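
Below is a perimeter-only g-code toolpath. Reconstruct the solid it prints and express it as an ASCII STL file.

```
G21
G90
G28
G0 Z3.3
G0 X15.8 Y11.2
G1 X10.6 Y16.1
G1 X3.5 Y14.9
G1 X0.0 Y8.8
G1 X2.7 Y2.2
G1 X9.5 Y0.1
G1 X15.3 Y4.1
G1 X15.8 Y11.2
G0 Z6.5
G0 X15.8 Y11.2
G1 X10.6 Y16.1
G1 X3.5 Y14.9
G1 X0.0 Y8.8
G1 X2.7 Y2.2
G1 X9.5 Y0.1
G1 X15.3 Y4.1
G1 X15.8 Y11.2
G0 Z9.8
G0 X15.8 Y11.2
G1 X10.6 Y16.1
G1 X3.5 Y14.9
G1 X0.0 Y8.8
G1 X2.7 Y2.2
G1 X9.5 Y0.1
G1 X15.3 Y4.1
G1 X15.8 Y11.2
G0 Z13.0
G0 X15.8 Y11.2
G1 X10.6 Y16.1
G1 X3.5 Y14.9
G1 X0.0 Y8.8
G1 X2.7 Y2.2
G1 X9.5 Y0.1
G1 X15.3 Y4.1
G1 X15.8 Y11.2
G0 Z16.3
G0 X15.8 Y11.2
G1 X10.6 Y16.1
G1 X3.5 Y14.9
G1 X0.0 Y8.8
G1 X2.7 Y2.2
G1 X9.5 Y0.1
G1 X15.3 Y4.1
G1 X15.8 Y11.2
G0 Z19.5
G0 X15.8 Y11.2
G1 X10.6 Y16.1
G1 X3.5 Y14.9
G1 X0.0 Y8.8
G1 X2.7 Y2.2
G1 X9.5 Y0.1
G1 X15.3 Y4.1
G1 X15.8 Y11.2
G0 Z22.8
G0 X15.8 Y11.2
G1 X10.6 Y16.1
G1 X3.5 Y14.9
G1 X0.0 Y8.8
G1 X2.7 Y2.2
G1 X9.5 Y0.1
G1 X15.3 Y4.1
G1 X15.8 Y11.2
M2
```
solid part
  facet normal 0.0000 0.0000 -1.0000
    outer loop
      vertex 3.5 14.9 0.0
      vertex 10.6 16.1 0.0
      vertex 15.8 11.2 0.0
    endloop
  endfacet
  facet normal 0.0000 0.0000 -1.0000
    outer loop
      vertex 0.0 8.8 0.0
      vertex 3.5 14.9 0.0
      vertex 15.8 11.2 0.0
    endloop
  endfacet
  facet normal 0.0000 0.0000 -1.0000
    outer loop
      vertex 2.7 2.2 0.0
      vertex 0.0 8.8 0.0
      vertex 15.8 11.2 0.0
    endloop
  endfacet
  facet normal 0.0000 0.0000 -1.0000
    outer loop
      vertex 9.5 0.1 0.0
      vertex 2.7 2.2 0.0
      vertex 15.8 11.2 0.0
    endloop
  endfacet
  facet normal 0.0000 0.0000 -1.0000
    outer loop
      vertex 15.3 4.1 0.0
      vertex 9.5 0.1 0.0
      vertex 15.8 11.2 0.0
    endloop
  endfacet
  facet normal 0.0000 0.0000 1.0000
    outer loop
      vertex 15.8 11.2 22.8
      vertex 10.6 16.1 22.8
      vertex 3.5 14.9 22.8
    endloop
  endfacet
  facet normal 0.0000 0.0000 1.0000
    outer loop
      vertex 15.8 11.2 22.8
      vertex 3.5 14.9 22.8
      vertex 0.0 8.8 22.8
    endloop
  endfacet
  facet normal 0.0000 0.0000 1.0000
    outer loop
      vertex 15.8 11.2 22.8
      vertex 0.0 8.8 22.8
      vertex 2.7 2.2 22.8
    endloop
  endfacet
  facet normal 0.0000 0.0000 1.0000
    outer loop
      vertex 15.8 11.2 22.8
      vertex 2.7 2.2 22.8
      vertex 9.5 0.1 22.8
    endloop
  endfacet
  facet normal 0.0000 0.0000 1.0000
    outer loop
      vertex 15.8 11.2 22.8
      vertex 9.5 0.1 22.8
      vertex 15.3 4.1 22.8
    endloop
  endfacet
  facet normal 0.6858 0.7278 0.0000
    outer loop
      vertex 15.8 11.2 0.0
      vertex 10.6 16.1 0.0
      vertex 10.6 16.1 22.8
    endloop
  endfacet
  facet normal 0.6858 0.7278 0.0000
    outer loop
      vertex 15.8 11.2 0.0
      vertex 10.6 16.1 22.8
      vertex 15.8 11.2 22.8
    endloop
  endfacet
  facet normal -0.1667 0.9860 0.0000
    outer loop
      vertex 10.6 16.1 0.0
      vertex 3.5 14.9 0.0
      vertex 3.5 14.9 22.8
    endloop
  endfacet
  facet normal -0.1667 0.9860 0.0000
    outer loop
      vertex 10.6 16.1 0.0
      vertex 3.5 14.9 22.8
      vertex 10.6 16.1 22.8
    endloop
  endfacet
  facet normal -0.8674 0.4977 0.0000
    outer loop
      vertex 3.5 14.9 0.0
      vertex 0.0 8.8 0.0
      vertex 0.0 8.8 22.8
    endloop
  endfacet
  facet normal -0.8674 0.4977 0.0000
    outer loop
      vertex 3.5 14.9 0.0
      vertex 0.0 8.8 22.8
      vertex 3.5 14.9 22.8
    endloop
  endfacet
  facet normal -0.9255 -0.3786 0.0000
    outer loop
      vertex 0.0 8.8 0.0
      vertex 2.7 2.2 0.0
      vertex 2.7 2.2 22.8
    endloop
  endfacet
  facet normal -0.9255 -0.3786 0.0000
    outer loop
      vertex 0.0 8.8 0.0
      vertex 2.7 2.2 22.8
      vertex 0.0 8.8 22.8
    endloop
  endfacet
  facet normal -0.2951 -0.9555 0.0000
    outer loop
      vertex 2.7 2.2 0.0
      vertex 9.5 0.1 0.0
      vertex 9.5 0.1 22.8
    endloop
  endfacet
  facet normal -0.2951 -0.9555 0.0000
    outer loop
      vertex 2.7 2.2 0.0
      vertex 9.5 0.1 22.8
      vertex 2.7 2.2 22.8
    endloop
  endfacet
  facet normal 0.5677 -0.8232 0.0000
    outer loop
      vertex 9.5 0.1 0.0
      vertex 15.3 4.1 0.0
      vertex 15.3 4.1 22.8
    endloop
  endfacet
  facet normal 0.5677 -0.8232 0.0000
    outer loop
      vertex 9.5 0.1 0.0
      vertex 15.3 4.1 22.8
      vertex 9.5 0.1 22.8
    endloop
  endfacet
  facet normal 0.9975 -0.0702 0.0000
    outer loop
      vertex 15.3 4.1 0.0
      vertex 15.8 11.2 0.0
      vertex 15.8 11.2 22.8
    endloop
  endfacet
  facet normal 0.9975 -0.0702 0.0000
    outer loop
      vertex 15.3 4.1 0.0
      vertex 15.8 11.2 22.8
      vertex 15.3 4.1 22.8
    endloop
  endfacet
endsolid part

The G0 Z moves step by Δz≈3.3 mm. Every layer's G1 loop is the same polygon, so the solid is a straight extrusion of it from z=0 to z≈22.8. Closing with flat bottom and top caps and triangulating gives 24 facets — a regular 7-sided prism (a cylinder approximated with 7 flat sides), circumscribed radius ≈ 8.2 mm, height ≈ 22.8 mm.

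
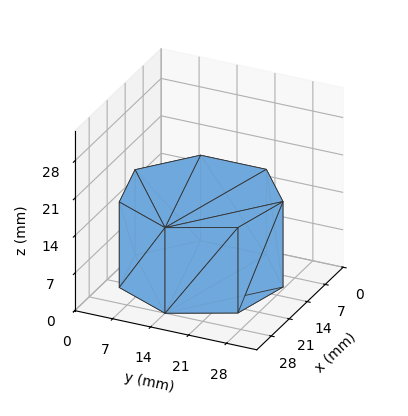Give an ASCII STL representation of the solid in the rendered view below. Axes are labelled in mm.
Reading the render: the shape is a regular 7-sided prism (a cylinder approximated with 7 flat sides), circumscribed radius ≈ 14 mm, height ≈ 16 mm (dimensions read to the nearest mm from the axis ticks). For the STL, each face is triangulated and given an outward normal.

solid part
  facet normal 0.0000 0.0000 -1.0000
    outer loop
      vertex 10.885 27.649 0.000
      vertex 22.729 24.946 0.000
      vertex 28.000 14.000 0.000
    endloop
  endfacet
  facet normal 0.0000 0.0000 -1.0000
    outer loop
      vertex 1.386 20.074 0.000
      vertex 10.885 27.649 0.000
      vertex 28.000 14.000 0.000
    endloop
  endfacet
  facet normal 0.0000 0.0000 -1.0000
    outer loop
      vertex 1.386 7.926 0.000
      vertex 1.386 20.074 0.000
      vertex 28.000 14.000 0.000
    endloop
  endfacet
  facet normal 0.0000 0.0000 -1.0000
    outer loop
      vertex 10.885 0.351 0.000
      vertex 1.386 7.926 0.000
      vertex 28.000 14.000 0.000
    endloop
  endfacet
  facet normal 0.0000 0.0000 -1.0000
    outer loop
      vertex 22.729 3.054 0.000
      vertex 10.885 0.351 0.000
      vertex 28.000 14.000 0.000
    endloop
  endfacet
  facet normal 0.0000 0.0000 1.0000
    outer loop
      vertex 28.000 14.000 16.000
      vertex 22.729 24.946 16.000
      vertex 10.885 27.649 16.000
    endloop
  endfacet
  facet normal 0.0000 0.0000 1.0000
    outer loop
      vertex 28.000 14.000 16.000
      vertex 10.885 27.649 16.000
      vertex 1.386 20.074 16.000
    endloop
  endfacet
  facet normal 0.0000 0.0000 1.0000
    outer loop
      vertex 28.000 14.000 16.000
      vertex 1.386 20.074 16.000
      vertex 1.386 7.926 16.000
    endloop
  endfacet
  facet normal 0.0000 0.0000 1.0000
    outer loop
      vertex 28.000 14.000 16.000
      vertex 1.386 7.926 16.000
      vertex 10.885 0.351 16.000
    endloop
  endfacet
  facet normal 0.0000 0.0000 1.0000
    outer loop
      vertex 28.000 14.000 16.000
      vertex 10.885 0.351 16.000
      vertex 22.729 3.054 16.000
    endloop
  endfacet
  facet normal 0.9010 0.4339 0.0000
    outer loop
      vertex 28.000 14.000 0.000
      vertex 22.729 24.946 0.000
      vertex 22.729 24.946 16.000
    endloop
  endfacet
  facet normal 0.9010 0.4339 0.0000
    outer loop
      vertex 28.000 14.000 0.000
      vertex 22.729 24.946 16.000
      vertex 28.000 14.000 16.000
    endloop
  endfacet
  facet normal 0.2225 0.9749 0.0000
    outer loop
      vertex 22.729 24.946 0.000
      vertex 10.885 27.649 0.000
      vertex 10.885 27.649 16.000
    endloop
  endfacet
  facet normal 0.2225 0.9749 0.0000
    outer loop
      vertex 22.729 24.946 0.000
      vertex 10.885 27.649 16.000
      vertex 22.729 24.946 16.000
    endloop
  endfacet
  facet normal -0.6235 0.7818 0.0000
    outer loop
      vertex 10.885 27.649 0.000
      vertex 1.386 20.074 0.000
      vertex 1.386 20.074 16.000
    endloop
  endfacet
  facet normal -0.6235 0.7818 0.0000
    outer loop
      vertex 10.885 27.649 0.000
      vertex 1.386 20.074 16.000
      vertex 10.885 27.649 16.000
    endloop
  endfacet
  facet normal -1.0000 0.0000 0.0000
    outer loop
      vertex 1.386 20.074 0.000
      vertex 1.386 7.926 0.000
      vertex 1.386 7.926 16.000
    endloop
  endfacet
  facet normal -1.0000 0.0000 0.0000
    outer loop
      vertex 1.386 20.074 0.000
      vertex 1.386 7.926 16.000
      vertex 1.386 20.074 16.000
    endloop
  endfacet
  facet normal -0.6235 -0.7818 0.0000
    outer loop
      vertex 1.386 7.926 0.000
      vertex 10.885 0.351 0.000
      vertex 10.885 0.351 16.000
    endloop
  endfacet
  facet normal -0.6235 -0.7818 0.0000
    outer loop
      vertex 1.386 7.926 0.000
      vertex 10.885 0.351 16.000
      vertex 1.386 7.926 16.000
    endloop
  endfacet
  facet normal 0.2225 -0.9749 0.0000
    outer loop
      vertex 10.885 0.351 0.000
      vertex 22.729 3.054 0.000
      vertex 22.729 3.054 16.000
    endloop
  endfacet
  facet normal 0.2225 -0.9749 0.0000
    outer loop
      vertex 10.885 0.351 0.000
      vertex 22.729 3.054 16.000
      vertex 10.885 0.351 16.000
    endloop
  endfacet
  facet normal 0.9010 -0.4339 0.0000
    outer loop
      vertex 22.729 3.054 0.000
      vertex 28.000 14.000 0.000
      vertex 28.000 14.000 16.000
    endloop
  endfacet
  facet normal 0.9010 -0.4339 0.0000
    outer loop
      vertex 22.729 3.054 0.000
      vertex 28.000 14.000 16.000
      vertex 22.729 3.054 16.000
    endloop
  endfacet
endsolid part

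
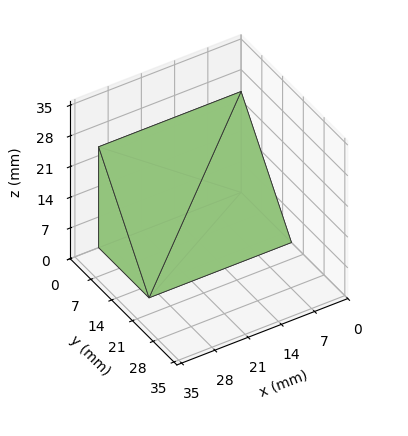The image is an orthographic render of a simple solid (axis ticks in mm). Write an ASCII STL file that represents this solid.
Reading the render: the shape is a wedge (ramp): 30 × 17 mm base, rising to 23 mm along the y=0 edge and sloping linearly to z=0 at y=17 (dimensions read to the nearest mm from the axis ticks). For the STL, each face is triangulated and given an outward normal.

solid part
  facet normal 0.0000 0.0000 -1.0000
    outer loop
      vertex 30.000 17.000 0.000
      vertex 30.000 0.000 0.000
      vertex 0.000 0.000 0.000
    endloop
  endfacet
  facet normal 0.0000 0.0000 -1.0000
    outer loop
      vertex 0.000 17.000 0.000
      vertex 30.000 17.000 0.000
      vertex 0.000 0.000 0.000
    endloop
  endfacet
  facet normal 0.0000 -1.0000 0.0000
    outer loop
      vertex 0.000 0.000 0.000
      vertex 30.000 0.000 0.000
      vertex 30.000 0.000 23.000
    endloop
  endfacet
  facet normal 0.0000 -1.0000 0.0000
    outer loop
      vertex 0.000 0.000 0.000
      vertex 30.000 0.000 23.000
      vertex 0.000 0.000 23.000
    endloop
  endfacet
  facet normal 0.0000 0.8042 0.5944
    outer loop
      vertex 0.000 0.000 23.000
      vertex 30.000 0.000 23.000
      vertex 30.000 17.000 0.000
    endloop
  endfacet
  facet normal 0.0000 0.8042 0.5944
    outer loop
      vertex 0.000 0.000 23.000
      vertex 30.000 17.000 0.000
      vertex 0.000 17.000 0.000
    endloop
  endfacet
  facet normal -1.0000 0.0000 0.0000
    outer loop
      vertex 0.000 0.000 23.000
      vertex 0.000 17.000 0.000
      vertex 0.000 0.000 0.000
    endloop
  endfacet
  facet normal 1.0000 0.0000 0.0000
    outer loop
      vertex 30.000 0.000 0.000
      vertex 30.000 17.000 0.000
      vertex 30.000 0.000 23.000
    endloop
  endfacet
endsolid part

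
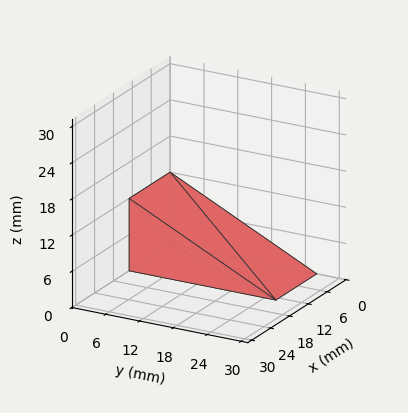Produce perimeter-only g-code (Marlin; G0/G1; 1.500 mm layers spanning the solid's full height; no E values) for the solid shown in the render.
Reading the render: the shape is a wedge (ramp): 13 × 26 mm base, rising to 12 mm along the y=0 edge and sloping linearly to z=0 at y=26 (dimensions read to the nearest mm from the axis ticks). For the g-code, the solid's height is divided into equal slices at the stated Δz and each level perimeter traced with G1 moves after a G0 lift.

; perimeter-only toolpath
G21 ; units = mm
G90 ; absolute positioning
G28 ; home
; layer 1
G0 Z1.500
G0 X0.000 Y0.000
G1 X13.000 Y0.000
G1 X13.000 Y22.750
G1 X0.000 Y22.750
G1 X0.000 Y0.000
; layer 2
G0 Z3.000
G0 X0.000 Y0.000
G1 X13.000 Y0.000
G1 X13.000 Y19.500
G1 X0.000 Y19.500
G1 X0.000 Y0.000
; layer 3
G0 Z4.500
G0 X0.000 Y0.000
G1 X13.000 Y0.000
G1 X13.000 Y16.250
G1 X0.000 Y16.250
G1 X0.000 Y0.000
; layer 4
G0 Z6.000
G0 X0.000 Y0.000
G1 X13.000 Y0.000
G1 X13.000 Y13.000
G1 X0.000 Y13.000
G1 X0.000 Y0.000
; layer 5
G0 Z7.500
G0 X0.000 Y0.000
G1 X13.000 Y0.000
G1 X13.000 Y9.750
G1 X0.000 Y9.750
G1 X0.000 Y0.000
; layer 6
G0 Z9.000
G0 X0.000 Y0.000
G1 X13.000 Y0.000
G1 X13.000 Y6.500
G1 X0.000 Y6.500
G1 X0.000 Y0.000
; layer 7
G0 Z10.500
G0 X0.000 Y0.000
G1 X13.000 Y0.000
G1 X13.000 Y3.250
G1 X0.000 Y3.250
G1 X0.000 Y0.000
M2 ; end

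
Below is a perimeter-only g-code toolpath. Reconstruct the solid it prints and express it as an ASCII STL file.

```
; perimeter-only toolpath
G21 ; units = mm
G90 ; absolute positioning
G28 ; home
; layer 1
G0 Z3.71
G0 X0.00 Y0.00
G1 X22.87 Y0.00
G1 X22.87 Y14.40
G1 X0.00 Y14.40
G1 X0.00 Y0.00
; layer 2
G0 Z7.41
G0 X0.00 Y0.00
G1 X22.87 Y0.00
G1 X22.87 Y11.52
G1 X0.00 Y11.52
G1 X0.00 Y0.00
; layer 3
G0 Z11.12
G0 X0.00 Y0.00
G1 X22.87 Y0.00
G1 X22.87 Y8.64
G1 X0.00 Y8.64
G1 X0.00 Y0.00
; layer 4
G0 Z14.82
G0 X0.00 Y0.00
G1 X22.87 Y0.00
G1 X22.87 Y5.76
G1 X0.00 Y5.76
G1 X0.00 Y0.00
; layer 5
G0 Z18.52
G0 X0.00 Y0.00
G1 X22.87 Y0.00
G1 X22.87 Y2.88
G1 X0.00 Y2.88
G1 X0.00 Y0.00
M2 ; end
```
solid part
  facet normal 0.0000 0.0000 -1.0000
    outer loop
      vertex 22.87 17.28 0.00
      vertex 22.87 0.00 0.00
      vertex 0.00 0.00 0.00
    endloop
  endfacet
  facet normal 0.0000 0.0000 -1.0000
    outer loop
      vertex 0.00 17.28 0.00
      vertex 22.87 17.28 0.00
      vertex 0.00 0.00 0.00
    endloop
  endfacet
  facet normal 0.0000 -1.0000 0.0000
    outer loop
      vertex 0.00 0.00 0.00
      vertex 22.87 0.00 0.00
      vertex 22.87 0.00 22.23
    endloop
  endfacet
  facet normal 0.0000 -1.0000 0.0000
    outer loop
      vertex 0.00 0.00 0.00
      vertex 22.87 0.00 22.23
      vertex 0.00 0.00 22.23
    endloop
  endfacet
  facet normal 0.0000 0.7895 0.6137
    outer loop
      vertex 0.00 0.00 22.23
      vertex 22.87 0.00 22.23
      vertex 22.87 17.28 0.00
    endloop
  endfacet
  facet normal 0.0000 0.7895 0.6137
    outer loop
      vertex 0.00 0.00 22.23
      vertex 22.87 17.28 0.00
      vertex 0.00 17.28 0.00
    endloop
  endfacet
  facet normal -1.0000 0.0000 0.0000
    outer loop
      vertex 0.00 0.00 22.23
      vertex 0.00 17.28 0.00
      vertex 0.00 0.00 0.00
    endloop
  endfacet
  facet normal 1.0000 0.0000 0.0000
    outer loop
      vertex 22.87 0.00 0.00
      vertex 22.87 17.28 0.00
      vertex 22.87 0.00 22.23
    endloop
  endfacet
endsolid part

The G0 Z moves step by Δz≈3.71 mm. The G1 loops shrink linearly with z, so the solid tapers from its base footprint up to z≈22.2. Closing with a flat bottom cap and the tapered top and triangulating gives 8 facets — a wedge (ramp): 22.9 × 17.3 mm base, rising to 22.2 mm along the y=0 edge and sloping linearly to z=0 at y=17.3.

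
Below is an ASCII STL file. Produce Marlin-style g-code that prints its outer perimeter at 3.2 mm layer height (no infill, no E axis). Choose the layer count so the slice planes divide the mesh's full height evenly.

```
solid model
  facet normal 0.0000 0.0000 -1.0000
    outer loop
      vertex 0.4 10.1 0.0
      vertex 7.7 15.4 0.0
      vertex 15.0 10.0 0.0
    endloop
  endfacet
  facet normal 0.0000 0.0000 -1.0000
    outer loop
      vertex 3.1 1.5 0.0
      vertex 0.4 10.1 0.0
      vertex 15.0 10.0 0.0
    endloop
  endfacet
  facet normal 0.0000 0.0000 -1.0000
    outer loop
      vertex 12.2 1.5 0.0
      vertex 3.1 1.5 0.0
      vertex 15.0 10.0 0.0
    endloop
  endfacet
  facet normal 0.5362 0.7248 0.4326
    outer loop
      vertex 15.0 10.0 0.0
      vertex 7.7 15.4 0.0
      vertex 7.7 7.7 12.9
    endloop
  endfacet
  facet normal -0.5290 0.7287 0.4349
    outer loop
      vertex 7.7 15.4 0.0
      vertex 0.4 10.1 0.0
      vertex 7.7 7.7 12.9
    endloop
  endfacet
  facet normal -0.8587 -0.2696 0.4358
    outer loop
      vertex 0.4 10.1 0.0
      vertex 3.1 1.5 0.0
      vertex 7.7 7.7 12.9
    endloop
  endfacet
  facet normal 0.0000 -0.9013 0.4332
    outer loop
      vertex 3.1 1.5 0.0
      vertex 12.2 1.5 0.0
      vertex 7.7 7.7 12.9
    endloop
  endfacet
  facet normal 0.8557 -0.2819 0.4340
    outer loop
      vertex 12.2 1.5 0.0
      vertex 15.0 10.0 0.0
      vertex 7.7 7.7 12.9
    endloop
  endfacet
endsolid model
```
; perimeter-only toolpath
G21 ; units = mm
G90 ; absolute positioning
G28 ; home
; layer 1
G0 Z3.2
G0 X13.2 Y9.4
G1 X7.7 Y13.5
G1 X2.2 Y9.5
G1 X4.2 Y3.0
G1 X11.1 Y3.0
G1 X13.2 Y9.4
; layer 2
G0 Z6.5
G0 X11.3 Y8.8
G1 X7.7 Y11.6
G1 X4.0 Y8.9
G1 X5.4 Y4.6
G1 X9.9 Y4.6
G1 X11.3 Y8.8
; layer 3
G0 Z9.7
G0 X9.5 Y8.3
G1 X7.7 Y9.6
G1 X5.9 Y8.3
G1 X6.6 Y6.2
G1 X8.8 Y6.2
G1 X9.5 Y8.3
M2 ; end

The solid is a regular 5-sided pyramid, base circumscribed radius ≈ 7.7 mm, apex at z ≈ 12.9 mm. Slicing at Δz = 3.2 mm — 4 equal slices spanning the solid's height, so layer i sits at z = i·h/4 — gives 3 non-empty perimeters. Each is a 5-segment closed polygon; G0 lifts to the layer z and rapids to the start vertex, then G1 traces the edges. The cross-section shrinks linearly with z (the slice at the apex is degenerate and omitted).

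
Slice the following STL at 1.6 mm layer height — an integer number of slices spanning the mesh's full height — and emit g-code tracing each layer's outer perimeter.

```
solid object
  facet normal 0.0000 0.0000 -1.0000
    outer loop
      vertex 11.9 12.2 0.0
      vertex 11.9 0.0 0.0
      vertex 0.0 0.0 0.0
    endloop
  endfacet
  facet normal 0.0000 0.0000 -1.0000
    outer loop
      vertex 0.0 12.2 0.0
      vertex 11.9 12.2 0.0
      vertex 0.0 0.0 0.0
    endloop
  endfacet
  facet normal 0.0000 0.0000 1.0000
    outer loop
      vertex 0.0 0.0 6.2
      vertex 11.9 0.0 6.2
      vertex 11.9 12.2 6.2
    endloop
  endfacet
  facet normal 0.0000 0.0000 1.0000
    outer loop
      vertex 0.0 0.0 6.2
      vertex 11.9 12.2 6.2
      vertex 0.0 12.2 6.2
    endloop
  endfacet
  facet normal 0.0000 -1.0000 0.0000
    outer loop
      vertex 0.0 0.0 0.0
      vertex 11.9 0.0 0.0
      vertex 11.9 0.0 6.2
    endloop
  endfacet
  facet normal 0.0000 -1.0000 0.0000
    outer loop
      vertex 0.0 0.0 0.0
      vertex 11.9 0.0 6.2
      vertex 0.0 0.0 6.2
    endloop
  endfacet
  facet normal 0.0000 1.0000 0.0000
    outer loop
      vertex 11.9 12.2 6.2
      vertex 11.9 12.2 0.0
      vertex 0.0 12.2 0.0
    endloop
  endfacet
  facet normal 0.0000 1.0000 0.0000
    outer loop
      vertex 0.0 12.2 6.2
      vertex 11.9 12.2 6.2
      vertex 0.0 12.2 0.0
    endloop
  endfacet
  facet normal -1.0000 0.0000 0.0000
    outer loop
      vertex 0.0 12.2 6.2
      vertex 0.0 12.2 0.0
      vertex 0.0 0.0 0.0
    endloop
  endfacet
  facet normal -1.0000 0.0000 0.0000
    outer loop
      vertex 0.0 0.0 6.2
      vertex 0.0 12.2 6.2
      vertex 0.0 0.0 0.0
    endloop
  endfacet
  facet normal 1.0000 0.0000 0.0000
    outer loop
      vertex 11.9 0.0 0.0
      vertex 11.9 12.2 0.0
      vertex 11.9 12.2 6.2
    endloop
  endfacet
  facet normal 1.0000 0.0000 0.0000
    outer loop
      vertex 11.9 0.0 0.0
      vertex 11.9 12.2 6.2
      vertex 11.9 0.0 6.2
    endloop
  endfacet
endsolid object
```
; perimeter-only toolpath
G21 ; units = mm
G90 ; absolute positioning
G28 ; home
; layer 1
G0 Z1.6
G0 X0.0 Y0.0
G1 X11.9 Y0.0
G1 X11.9 Y12.2
G1 X0.0 Y12.2
G1 X0.0 Y0.0
; layer 2
G0 Z3.1
G0 X0.0 Y0.0
G1 X11.9 Y0.0
G1 X11.9 Y12.2
G1 X0.0 Y12.2
G1 X0.0 Y0.0
; layer 3
G0 Z4.7
G0 X0.0 Y0.0
G1 X11.9 Y0.0
G1 X11.9 Y12.2
G1 X0.0 Y12.2
G1 X0.0 Y0.0
; layer 4
G0 Z6.2
G0 X0.0 Y0.0
G1 X11.9 Y0.0
G1 X11.9 Y12.2
G1 X0.0 Y12.2
G1 X0.0 Y0.0
M2 ; end

The solid is a rectangular box, roughly 11.9 × 12.2 mm footprint and 6.2 mm tall. Slicing at Δz = 1.6 mm — 4 equal slices spanning the solid's height, so layer i sits at z = i·h/4 — gives 4 non-empty perimeters. Each is a 4-segment closed polygon; G0 lifts to the layer z and rapids to the start vertex, then G1 traces the edges.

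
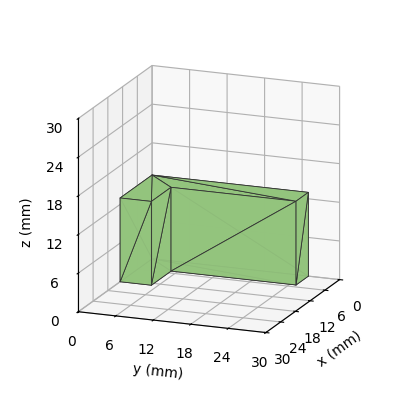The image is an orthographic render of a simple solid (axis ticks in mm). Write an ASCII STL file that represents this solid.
Reading the render: the shape is an L-shaped prism: outer 13 × 25 mm, arm thicknesses ≈ 5 mm (horizontal) and 5 mm (vertical), extruded 13 mm in z (dimensions read to the nearest mm from the axis ticks). For the STL, each face is triangulated and given an outward normal.

solid part
  facet normal 0.0000 0.0000 -1.0000
    outer loop
      vertex 13.00 5.00 0.00
      vertex 13.00 0.00 0.00
      vertex 0.00 0.00 0.00
    endloop
  endfacet
  facet normal 0.0000 0.0000 -1.0000
    outer loop
      vertex 5.00 5.00 0.00
      vertex 13.00 5.00 0.00
      vertex 0.00 0.00 0.00
    endloop
  endfacet
  facet normal 0.0000 0.0000 -1.0000
    outer loop
      vertex 5.00 25.00 0.00
      vertex 5.00 5.00 0.00
      vertex 0.00 0.00 0.00
    endloop
  endfacet
  facet normal 0.0000 0.0000 -1.0000
    outer loop
      vertex 0.00 25.00 0.00
      vertex 5.00 25.00 0.00
      vertex 0.00 0.00 0.00
    endloop
  endfacet
  facet normal 0.0000 0.0000 1.0000
    outer loop
      vertex 0.00 0.00 13.00
      vertex 13.00 0.00 13.00
      vertex 13.00 5.00 13.00
    endloop
  endfacet
  facet normal 0.0000 0.0000 1.0000
    outer loop
      vertex 0.00 0.00 13.00
      vertex 13.00 5.00 13.00
      vertex 5.00 5.00 13.00
    endloop
  endfacet
  facet normal 0.0000 0.0000 1.0000
    outer loop
      vertex 0.00 0.00 13.00
      vertex 5.00 5.00 13.00
      vertex 5.00 25.00 13.00
    endloop
  endfacet
  facet normal 0.0000 0.0000 1.0000
    outer loop
      vertex 0.00 0.00 13.00
      vertex 5.00 25.00 13.00
      vertex 0.00 25.00 13.00
    endloop
  endfacet
  facet normal 0.0000 -1.0000 0.0000
    outer loop
      vertex 0.00 0.00 0.00
      vertex 13.00 0.00 0.00
      vertex 13.00 0.00 13.00
    endloop
  endfacet
  facet normal 0.0000 -1.0000 0.0000
    outer loop
      vertex 0.00 0.00 0.00
      vertex 13.00 0.00 13.00
      vertex 0.00 0.00 13.00
    endloop
  endfacet
  facet normal 1.0000 0.0000 0.0000
    outer loop
      vertex 13.00 0.00 0.00
      vertex 13.00 5.00 0.00
      vertex 13.00 5.00 13.00
    endloop
  endfacet
  facet normal 1.0000 0.0000 0.0000
    outer loop
      vertex 13.00 0.00 0.00
      vertex 13.00 5.00 13.00
      vertex 13.00 0.00 13.00
    endloop
  endfacet
  facet normal 0.0000 1.0000 0.0000
    outer loop
      vertex 13.00 5.00 0.00
      vertex 5.00 5.00 0.00
      vertex 5.00 5.00 13.00
    endloop
  endfacet
  facet normal 0.0000 1.0000 0.0000
    outer loop
      vertex 13.00 5.00 0.00
      vertex 5.00 5.00 13.00
      vertex 13.00 5.00 13.00
    endloop
  endfacet
  facet normal 1.0000 0.0000 0.0000
    outer loop
      vertex 5.00 5.00 0.00
      vertex 5.00 25.00 0.00
      vertex 5.00 25.00 13.00
    endloop
  endfacet
  facet normal 1.0000 0.0000 0.0000
    outer loop
      vertex 5.00 5.00 0.00
      vertex 5.00 25.00 13.00
      vertex 5.00 5.00 13.00
    endloop
  endfacet
  facet normal 0.0000 1.0000 0.0000
    outer loop
      vertex 5.00 25.00 0.00
      vertex 0.00 25.00 0.00
      vertex 0.00 25.00 13.00
    endloop
  endfacet
  facet normal 0.0000 1.0000 0.0000
    outer loop
      vertex 5.00 25.00 0.00
      vertex 0.00 25.00 13.00
      vertex 5.00 25.00 13.00
    endloop
  endfacet
  facet normal -1.0000 0.0000 0.0000
    outer loop
      vertex 0.00 25.00 0.00
      vertex 0.00 0.00 0.00
      vertex 0.00 0.00 13.00
    endloop
  endfacet
  facet normal -1.0000 0.0000 0.0000
    outer loop
      vertex 0.00 25.00 0.00
      vertex 0.00 0.00 13.00
      vertex 0.00 25.00 13.00
    endloop
  endfacet
endsolid part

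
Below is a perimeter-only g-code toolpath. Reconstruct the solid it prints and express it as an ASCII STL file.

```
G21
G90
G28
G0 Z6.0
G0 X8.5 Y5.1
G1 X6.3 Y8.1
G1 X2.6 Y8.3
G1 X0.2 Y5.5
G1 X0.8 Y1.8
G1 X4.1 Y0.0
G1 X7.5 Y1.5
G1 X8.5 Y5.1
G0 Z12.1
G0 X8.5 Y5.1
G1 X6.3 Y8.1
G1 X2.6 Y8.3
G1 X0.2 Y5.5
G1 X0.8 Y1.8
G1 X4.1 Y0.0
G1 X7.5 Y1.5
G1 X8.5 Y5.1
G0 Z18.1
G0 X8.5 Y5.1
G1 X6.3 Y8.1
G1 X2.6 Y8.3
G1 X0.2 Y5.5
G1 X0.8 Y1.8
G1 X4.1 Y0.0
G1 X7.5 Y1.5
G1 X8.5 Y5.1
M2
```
solid part
  facet normal 0.0000 0.0000 -1.0000
    outer loop
      vertex 2.6 8.3 0.0
      vertex 6.3 8.1 0.0
      vertex 8.5 5.1 0.0
    endloop
  endfacet
  facet normal 0.0000 0.0000 -1.0000
    outer loop
      vertex 0.2 5.5 0.0
      vertex 2.6 8.3 0.0
      vertex 8.5 5.1 0.0
    endloop
  endfacet
  facet normal 0.0000 0.0000 -1.0000
    outer loop
      vertex 0.8 1.8 0.0
      vertex 0.2 5.5 0.0
      vertex 8.5 5.1 0.0
    endloop
  endfacet
  facet normal 0.0000 0.0000 -1.0000
    outer loop
      vertex 4.1 0.0 0.0
      vertex 0.8 1.8 0.0
      vertex 8.5 5.1 0.0
    endloop
  endfacet
  facet normal 0.0000 0.0000 -1.0000
    outer loop
      vertex 7.5 1.5 0.0
      vertex 4.1 0.0 0.0
      vertex 8.5 5.1 0.0
    endloop
  endfacet
  facet normal 0.0000 0.0000 1.0000
    outer loop
      vertex 8.5 5.1 18.1
      vertex 6.3 8.1 18.1
      vertex 2.6 8.3 18.1
    endloop
  endfacet
  facet normal 0.0000 0.0000 1.0000
    outer loop
      vertex 8.5 5.1 18.1
      vertex 2.6 8.3 18.1
      vertex 0.2 5.5 18.1
    endloop
  endfacet
  facet normal 0.0000 0.0000 1.0000
    outer loop
      vertex 8.5 5.1 18.1
      vertex 0.2 5.5 18.1
      vertex 0.8 1.8 18.1
    endloop
  endfacet
  facet normal 0.0000 0.0000 1.0000
    outer loop
      vertex 8.5 5.1 18.1
      vertex 0.8 1.8 18.1
      vertex 4.1 0.0 18.1
    endloop
  endfacet
  facet normal 0.0000 0.0000 1.0000
    outer loop
      vertex 8.5 5.1 18.1
      vertex 4.1 0.0 18.1
      vertex 7.5 1.5 18.1
    endloop
  endfacet
  facet normal 0.8064 0.5914 0.0000
    outer loop
      vertex 8.5 5.1 0.0
      vertex 6.3 8.1 0.0
      vertex 6.3 8.1 18.1
    endloop
  endfacet
  facet normal 0.8064 0.5914 0.0000
    outer loop
      vertex 8.5 5.1 0.0
      vertex 6.3 8.1 18.1
      vertex 8.5 5.1 18.1
    endloop
  endfacet
  facet normal 0.0540 0.9985 0.0000
    outer loop
      vertex 6.3 8.1 0.0
      vertex 2.6 8.3 0.0
      vertex 2.6 8.3 18.1
    endloop
  endfacet
  facet normal 0.0540 0.9985 0.0000
    outer loop
      vertex 6.3 8.1 0.0
      vertex 2.6 8.3 18.1
      vertex 6.3 8.1 18.1
    endloop
  endfacet
  facet normal -0.7593 0.6508 0.0000
    outer loop
      vertex 2.6 8.3 0.0
      vertex 0.2 5.5 0.0
      vertex 0.2 5.5 18.1
    endloop
  endfacet
  facet normal -0.7593 0.6508 0.0000
    outer loop
      vertex 2.6 8.3 0.0
      vertex 0.2 5.5 18.1
      vertex 2.6 8.3 18.1
    endloop
  endfacet
  facet normal -0.9871 -0.1601 0.0000
    outer loop
      vertex 0.2 5.5 0.0
      vertex 0.8 1.8 0.0
      vertex 0.8 1.8 18.1
    endloop
  endfacet
  facet normal -0.9871 -0.1601 0.0000
    outer loop
      vertex 0.2 5.5 0.0
      vertex 0.8 1.8 18.1
      vertex 0.2 5.5 18.1
    endloop
  endfacet
  facet normal -0.4789 -0.8779 0.0000
    outer loop
      vertex 0.8 1.8 0.0
      vertex 4.1 0.0 0.0
      vertex 4.1 0.0 18.1
    endloop
  endfacet
  facet normal -0.4789 -0.8779 0.0000
    outer loop
      vertex 0.8 1.8 0.0
      vertex 4.1 0.0 18.1
      vertex 0.8 1.8 18.1
    endloop
  endfacet
  facet normal 0.4036 -0.9149 0.0000
    outer loop
      vertex 4.1 0.0 0.0
      vertex 7.5 1.5 0.0
      vertex 7.5 1.5 18.1
    endloop
  endfacet
  facet normal 0.4036 -0.9149 0.0000
    outer loop
      vertex 4.1 0.0 0.0
      vertex 7.5 1.5 18.1
      vertex 4.1 0.0 18.1
    endloop
  endfacet
  facet normal 0.9635 -0.2676 0.0000
    outer loop
      vertex 7.5 1.5 0.0
      vertex 8.5 5.1 0.0
      vertex 8.5 5.1 18.1
    endloop
  endfacet
  facet normal 0.9635 -0.2676 0.0000
    outer loop
      vertex 7.5 1.5 0.0
      vertex 8.5 5.1 18.1
      vertex 7.5 1.5 18.1
    endloop
  endfacet
endsolid part

The G0 Z moves step by Δz≈6.0 mm. Every layer's G1 loop is the same polygon, so the solid is a straight extrusion of it from z=0 to z≈18.1. Closing with flat bottom and top caps and triangulating gives 24 facets — a regular 7-sided prism (a cylinder approximated with 7 flat sides), circumscribed radius ≈ 4.3 mm, height ≈ 18.1 mm.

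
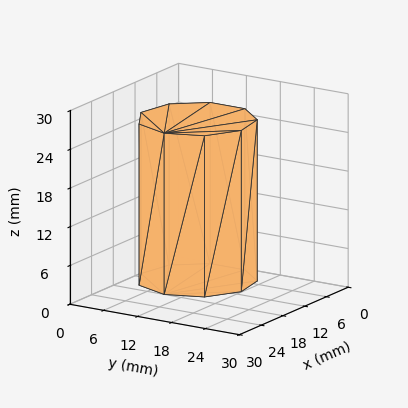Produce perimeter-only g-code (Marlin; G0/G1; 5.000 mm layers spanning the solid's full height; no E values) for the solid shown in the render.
Reading the render: the shape is a regular 9-sided prism (a cylinder approximated with 9 flat sides), circumscribed radius ≈ 9 mm, height ≈ 25 mm (dimensions read to the nearest mm from the axis ticks). For the g-code, the solid's height is divided into equal slices at the stated Δz and each level perimeter traced with G1 moves after a G0 lift.

; perimeter-only toolpath
G21 ; units = mm
G90 ; absolute positioning
G28 ; home
; layer 1
G0 Z5.000
G0 X18.000 Y9.000
G1 X15.894 Y14.785
G1 X10.563 Y17.863
G1 X4.500 Y16.794
G1 X0.543 Y12.078
G1 X0.543 Y5.922
G1 X4.500 Y1.206
G1 X10.563 Y0.137
G1 X15.894 Y3.215
G1 X18.000 Y9.000
; layer 2
G0 Z10.000
G0 X18.000 Y9.000
G1 X15.894 Y14.785
G1 X10.563 Y17.863
G1 X4.500 Y16.794
G1 X0.543 Y12.078
G1 X0.543 Y5.922
G1 X4.500 Y1.206
G1 X10.563 Y0.137
G1 X15.894 Y3.215
G1 X18.000 Y9.000
; layer 3
G0 Z15.000
G0 X18.000 Y9.000
G1 X15.894 Y14.785
G1 X10.563 Y17.863
G1 X4.500 Y16.794
G1 X0.543 Y12.078
G1 X0.543 Y5.922
G1 X4.500 Y1.206
G1 X10.563 Y0.137
G1 X15.894 Y3.215
G1 X18.000 Y9.000
; layer 4
G0 Z20.000
G0 X18.000 Y9.000
G1 X15.894 Y14.785
G1 X10.563 Y17.863
G1 X4.500 Y16.794
G1 X0.543 Y12.078
G1 X0.543 Y5.922
G1 X4.500 Y1.206
G1 X10.563 Y0.137
G1 X15.894 Y3.215
G1 X18.000 Y9.000
; layer 5
G0 Z25.000
G0 X18.000 Y9.000
G1 X15.894 Y14.785
G1 X10.563 Y17.863
G1 X4.500 Y16.794
G1 X0.543 Y12.078
G1 X0.543 Y5.922
G1 X4.500 Y1.206
G1 X10.563 Y0.137
G1 X15.894 Y3.215
G1 X18.000 Y9.000
M2 ; end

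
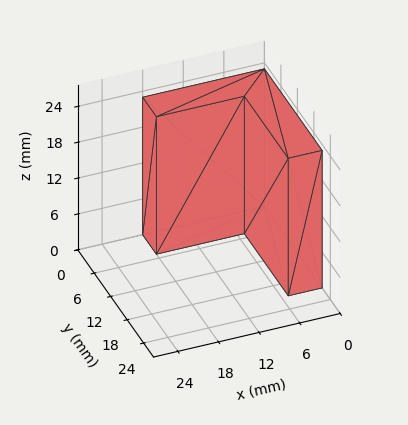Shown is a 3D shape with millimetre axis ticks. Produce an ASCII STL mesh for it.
Reading the render: the shape is an L-shaped prism: outer 18 × 21 mm, arm thicknesses ≈ 5 mm (horizontal) and 5 mm (vertical), extruded 23 mm in z (dimensions read to the nearest mm from the axis ticks). For the STL, each face is triangulated and given an outward normal.

solid part
  facet normal 0.0000 0.0000 -1.0000
    outer loop
      vertex 18.000 5.000 0.000
      vertex 18.000 0.000 0.000
      vertex 0.000 0.000 0.000
    endloop
  endfacet
  facet normal 0.0000 0.0000 -1.0000
    outer loop
      vertex 5.000 5.000 0.000
      vertex 18.000 5.000 0.000
      vertex 0.000 0.000 0.000
    endloop
  endfacet
  facet normal 0.0000 0.0000 -1.0000
    outer loop
      vertex 5.000 21.000 0.000
      vertex 5.000 5.000 0.000
      vertex 0.000 0.000 0.000
    endloop
  endfacet
  facet normal 0.0000 0.0000 -1.0000
    outer loop
      vertex 0.000 21.000 0.000
      vertex 5.000 21.000 0.000
      vertex 0.000 0.000 0.000
    endloop
  endfacet
  facet normal 0.0000 0.0000 1.0000
    outer loop
      vertex 0.000 0.000 23.000
      vertex 18.000 0.000 23.000
      vertex 18.000 5.000 23.000
    endloop
  endfacet
  facet normal 0.0000 0.0000 1.0000
    outer loop
      vertex 0.000 0.000 23.000
      vertex 18.000 5.000 23.000
      vertex 5.000 5.000 23.000
    endloop
  endfacet
  facet normal 0.0000 0.0000 1.0000
    outer loop
      vertex 0.000 0.000 23.000
      vertex 5.000 5.000 23.000
      vertex 5.000 21.000 23.000
    endloop
  endfacet
  facet normal 0.0000 0.0000 1.0000
    outer loop
      vertex 0.000 0.000 23.000
      vertex 5.000 21.000 23.000
      vertex 0.000 21.000 23.000
    endloop
  endfacet
  facet normal 0.0000 -1.0000 0.0000
    outer loop
      vertex 0.000 0.000 0.000
      vertex 18.000 0.000 0.000
      vertex 18.000 0.000 23.000
    endloop
  endfacet
  facet normal 0.0000 -1.0000 0.0000
    outer loop
      vertex 0.000 0.000 0.000
      vertex 18.000 0.000 23.000
      vertex 0.000 0.000 23.000
    endloop
  endfacet
  facet normal 1.0000 0.0000 0.0000
    outer loop
      vertex 18.000 0.000 0.000
      vertex 18.000 5.000 0.000
      vertex 18.000 5.000 23.000
    endloop
  endfacet
  facet normal 1.0000 0.0000 0.0000
    outer loop
      vertex 18.000 0.000 0.000
      vertex 18.000 5.000 23.000
      vertex 18.000 0.000 23.000
    endloop
  endfacet
  facet normal 0.0000 1.0000 0.0000
    outer loop
      vertex 18.000 5.000 0.000
      vertex 5.000 5.000 0.000
      vertex 5.000 5.000 23.000
    endloop
  endfacet
  facet normal 0.0000 1.0000 0.0000
    outer loop
      vertex 18.000 5.000 0.000
      vertex 5.000 5.000 23.000
      vertex 18.000 5.000 23.000
    endloop
  endfacet
  facet normal 1.0000 0.0000 0.0000
    outer loop
      vertex 5.000 5.000 0.000
      vertex 5.000 21.000 0.000
      vertex 5.000 21.000 23.000
    endloop
  endfacet
  facet normal 1.0000 0.0000 0.0000
    outer loop
      vertex 5.000 5.000 0.000
      vertex 5.000 21.000 23.000
      vertex 5.000 5.000 23.000
    endloop
  endfacet
  facet normal 0.0000 1.0000 0.0000
    outer loop
      vertex 5.000 21.000 0.000
      vertex 0.000 21.000 0.000
      vertex 0.000 21.000 23.000
    endloop
  endfacet
  facet normal 0.0000 1.0000 0.0000
    outer loop
      vertex 5.000 21.000 0.000
      vertex 0.000 21.000 23.000
      vertex 5.000 21.000 23.000
    endloop
  endfacet
  facet normal -1.0000 0.0000 0.0000
    outer loop
      vertex 0.000 21.000 0.000
      vertex 0.000 0.000 0.000
      vertex 0.000 0.000 23.000
    endloop
  endfacet
  facet normal -1.0000 0.0000 0.0000
    outer loop
      vertex 0.000 21.000 0.000
      vertex 0.000 0.000 23.000
      vertex 0.000 21.000 23.000
    endloop
  endfacet
endsolid part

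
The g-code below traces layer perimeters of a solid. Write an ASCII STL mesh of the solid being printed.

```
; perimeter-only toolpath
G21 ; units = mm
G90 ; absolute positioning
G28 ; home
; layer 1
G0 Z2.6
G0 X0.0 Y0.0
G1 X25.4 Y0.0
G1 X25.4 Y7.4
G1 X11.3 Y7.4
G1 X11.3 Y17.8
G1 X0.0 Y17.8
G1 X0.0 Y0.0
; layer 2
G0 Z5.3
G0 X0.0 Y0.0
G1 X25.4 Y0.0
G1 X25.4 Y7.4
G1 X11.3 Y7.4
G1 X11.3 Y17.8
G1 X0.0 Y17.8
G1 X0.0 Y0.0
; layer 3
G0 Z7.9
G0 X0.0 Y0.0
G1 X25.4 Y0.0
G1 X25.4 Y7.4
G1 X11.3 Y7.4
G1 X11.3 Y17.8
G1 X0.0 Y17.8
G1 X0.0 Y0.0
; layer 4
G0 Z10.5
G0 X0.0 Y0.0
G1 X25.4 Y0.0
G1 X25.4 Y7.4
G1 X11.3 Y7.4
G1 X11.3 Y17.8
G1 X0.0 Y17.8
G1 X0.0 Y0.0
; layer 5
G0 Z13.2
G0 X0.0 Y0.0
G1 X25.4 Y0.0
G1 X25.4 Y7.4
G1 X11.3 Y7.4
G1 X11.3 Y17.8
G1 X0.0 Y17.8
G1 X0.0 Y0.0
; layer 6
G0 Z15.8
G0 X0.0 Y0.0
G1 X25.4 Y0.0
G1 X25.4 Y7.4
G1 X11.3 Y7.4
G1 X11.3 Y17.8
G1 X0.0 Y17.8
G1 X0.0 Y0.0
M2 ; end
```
solid part
  facet normal 0.0000 0.0000 -1.0000
    outer loop
      vertex 25.4 7.4 0.0
      vertex 25.4 0.0 0.0
      vertex 0.0 0.0 0.0
    endloop
  endfacet
  facet normal 0.0000 0.0000 -1.0000
    outer loop
      vertex 11.3 7.4 0.0
      vertex 25.4 7.4 0.0
      vertex 0.0 0.0 0.0
    endloop
  endfacet
  facet normal 0.0000 0.0000 -1.0000
    outer loop
      vertex 11.3 17.8 0.0
      vertex 11.3 7.4 0.0
      vertex 0.0 0.0 0.0
    endloop
  endfacet
  facet normal 0.0000 0.0000 -1.0000
    outer loop
      vertex 0.0 17.8 0.0
      vertex 11.3 17.8 0.0
      vertex 0.0 0.0 0.0
    endloop
  endfacet
  facet normal 0.0000 0.0000 1.0000
    outer loop
      vertex 0.0 0.0 15.8
      vertex 25.4 0.0 15.8
      vertex 25.4 7.4 15.8
    endloop
  endfacet
  facet normal 0.0000 0.0000 1.0000
    outer loop
      vertex 0.0 0.0 15.8
      vertex 25.4 7.4 15.8
      vertex 11.3 7.4 15.8
    endloop
  endfacet
  facet normal 0.0000 0.0000 1.0000
    outer loop
      vertex 0.0 0.0 15.8
      vertex 11.3 7.4 15.8
      vertex 11.3 17.8 15.8
    endloop
  endfacet
  facet normal 0.0000 0.0000 1.0000
    outer loop
      vertex 0.0 0.0 15.8
      vertex 11.3 17.8 15.8
      vertex 0.0 17.8 15.8
    endloop
  endfacet
  facet normal 0.0000 -1.0000 0.0000
    outer loop
      vertex 0.0 0.0 0.0
      vertex 25.4 0.0 0.0
      vertex 25.4 0.0 15.8
    endloop
  endfacet
  facet normal 0.0000 -1.0000 0.0000
    outer loop
      vertex 0.0 0.0 0.0
      vertex 25.4 0.0 15.8
      vertex 0.0 0.0 15.8
    endloop
  endfacet
  facet normal 1.0000 0.0000 0.0000
    outer loop
      vertex 25.4 0.0 0.0
      vertex 25.4 7.4 0.0
      vertex 25.4 7.4 15.8
    endloop
  endfacet
  facet normal 1.0000 0.0000 0.0000
    outer loop
      vertex 25.4 0.0 0.0
      vertex 25.4 7.4 15.8
      vertex 25.4 0.0 15.8
    endloop
  endfacet
  facet normal 0.0000 1.0000 0.0000
    outer loop
      vertex 25.4 7.4 0.0
      vertex 11.3 7.4 0.0
      vertex 11.3 7.4 15.8
    endloop
  endfacet
  facet normal 0.0000 1.0000 0.0000
    outer loop
      vertex 25.4 7.4 0.0
      vertex 11.3 7.4 15.8
      vertex 25.4 7.4 15.8
    endloop
  endfacet
  facet normal 1.0000 0.0000 0.0000
    outer loop
      vertex 11.3 7.4 0.0
      vertex 11.3 17.8 0.0
      vertex 11.3 17.8 15.8
    endloop
  endfacet
  facet normal 1.0000 0.0000 0.0000
    outer loop
      vertex 11.3 7.4 0.0
      vertex 11.3 17.8 15.8
      vertex 11.3 7.4 15.8
    endloop
  endfacet
  facet normal 0.0000 1.0000 0.0000
    outer loop
      vertex 11.3 17.8 0.0
      vertex 0.0 17.8 0.0
      vertex 0.0 17.8 15.8
    endloop
  endfacet
  facet normal 0.0000 1.0000 0.0000
    outer loop
      vertex 11.3 17.8 0.0
      vertex 0.0 17.8 15.8
      vertex 11.3 17.8 15.8
    endloop
  endfacet
  facet normal -1.0000 0.0000 0.0000
    outer loop
      vertex 0.0 17.8 0.0
      vertex 0.0 0.0 0.0
      vertex 0.0 0.0 15.8
    endloop
  endfacet
  facet normal -1.0000 0.0000 0.0000
    outer loop
      vertex 0.0 17.8 0.0
      vertex 0.0 0.0 15.8
      vertex 0.0 17.8 15.8
    endloop
  endfacet
endsolid part

The G0 Z moves step by Δz≈2.6 mm. Every layer's G1 loop is the same polygon, so the solid is a straight extrusion of it from z=0 to z≈15.8. Closing with flat bottom and top caps and triangulating gives 20 facets — an L-shaped prism: outer 25.4 × 17.8 mm, arm thicknesses ≈ 7.4 mm (horizontal) and 11.3 mm (vertical), extruded 15.8 mm in z.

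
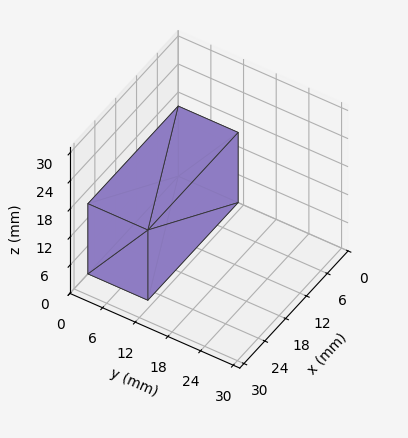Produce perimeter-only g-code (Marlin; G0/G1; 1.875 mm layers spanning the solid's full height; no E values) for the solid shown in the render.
Reading the render: the shape is a rectangular box, roughly 26 × 11 mm footprint and 15 mm tall (dimensions read to the nearest mm from the axis ticks). For the g-code, the solid's height is divided into equal slices at the stated Δz and each level perimeter traced with G1 moves after a G0 lift.

; perimeter-only toolpath
G21 ; units = mm
G90 ; absolute positioning
G28 ; home
; layer 1
G0 Z1.875
G0 X0.000 Y0.000
G1 X26.000 Y0.000
G1 X26.000 Y11.000
G1 X0.000 Y11.000
G1 X0.000 Y0.000
; layer 2
G0 Z3.750
G0 X0.000 Y0.000
G1 X26.000 Y0.000
G1 X26.000 Y11.000
G1 X0.000 Y11.000
G1 X0.000 Y0.000
; layer 3
G0 Z5.625
G0 X0.000 Y0.000
G1 X26.000 Y0.000
G1 X26.000 Y11.000
G1 X0.000 Y11.000
G1 X0.000 Y0.000
; layer 4
G0 Z7.500
G0 X0.000 Y0.000
G1 X26.000 Y0.000
G1 X26.000 Y11.000
G1 X0.000 Y11.000
G1 X0.000 Y0.000
; layer 5
G0 Z9.375
G0 X0.000 Y0.000
G1 X26.000 Y0.000
G1 X26.000 Y11.000
G1 X0.000 Y11.000
G1 X0.000 Y0.000
; layer 6
G0 Z11.250
G0 X0.000 Y0.000
G1 X26.000 Y0.000
G1 X26.000 Y11.000
G1 X0.000 Y11.000
G1 X0.000 Y0.000
; layer 7
G0 Z13.125
G0 X0.000 Y0.000
G1 X26.000 Y0.000
G1 X26.000 Y11.000
G1 X0.000 Y11.000
G1 X0.000 Y0.000
; layer 8
G0 Z15.000
G0 X0.000 Y0.000
G1 X26.000 Y0.000
G1 X26.000 Y11.000
G1 X0.000 Y11.000
G1 X0.000 Y0.000
M2 ; end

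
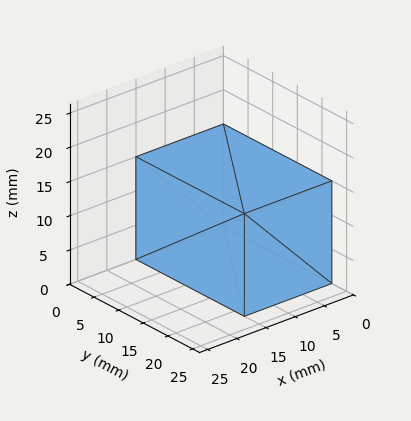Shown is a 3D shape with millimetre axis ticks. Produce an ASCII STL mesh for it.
Reading the render: the shape is a rectangular box, roughly 15 × 22 mm footprint and 15 mm tall (dimensions read to the nearest mm from the axis ticks). For the STL, each face is triangulated and given an outward normal.

solid part
  facet normal 0.0000 0.0000 -1.0000
    outer loop
      vertex 15.000 22.000 0.000
      vertex 15.000 0.000 0.000
      vertex 0.000 0.000 0.000
    endloop
  endfacet
  facet normal 0.0000 0.0000 -1.0000
    outer loop
      vertex 0.000 22.000 0.000
      vertex 15.000 22.000 0.000
      vertex 0.000 0.000 0.000
    endloop
  endfacet
  facet normal 0.0000 0.0000 1.0000
    outer loop
      vertex 0.000 0.000 15.000
      vertex 15.000 0.000 15.000
      vertex 15.000 22.000 15.000
    endloop
  endfacet
  facet normal 0.0000 0.0000 1.0000
    outer loop
      vertex 0.000 0.000 15.000
      vertex 15.000 22.000 15.000
      vertex 0.000 22.000 15.000
    endloop
  endfacet
  facet normal 0.0000 -1.0000 0.0000
    outer loop
      vertex 0.000 0.000 0.000
      vertex 15.000 0.000 0.000
      vertex 15.000 0.000 15.000
    endloop
  endfacet
  facet normal 0.0000 -1.0000 0.0000
    outer loop
      vertex 0.000 0.000 0.000
      vertex 15.000 0.000 15.000
      vertex 0.000 0.000 15.000
    endloop
  endfacet
  facet normal 0.0000 1.0000 0.0000
    outer loop
      vertex 15.000 22.000 15.000
      vertex 15.000 22.000 0.000
      vertex 0.000 22.000 0.000
    endloop
  endfacet
  facet normal 0.0000 1.0000 0.0000
    outer loop
      vertex 0.000 22.000 15.000
      vertex 15.000 22.000 15.000
      vertex 0.000 22.000 0.000
    endloop
  endfacet
  facet normal -1.0000 0.0000 0.0000
    outer loop
      vertex 0.000 22.000 15.000
      vertex 0.000 22.000 0.000
      vertex 0.000 0.000 0.000
    endloop
  endfacet
  facet normal -1.0000 0.0000 0.0000
    outer loop
      vertex 0.000 0.000 15.000
      vertex 0.000 22.000 15.000
      vertex 0.000 0.000 0.000
    endloop
  endfacet
  facet normal 1.0000 0.0000 0.0000
    outer loop
      vertex 15.000 0.000 0.000
      vertex 15.000 22.000 0.000
      vertex 15.000 22.000 15.000
    endloop
  endfacet
  facet normal 1.0000 0.0000 0.0000
    outer loop
      vertex 15.000 0.000 0.000
      vertex 15.000 22.000 15.000
      vertex 15.000 0.000 15.000
    endloop
  endfacet
endsolid part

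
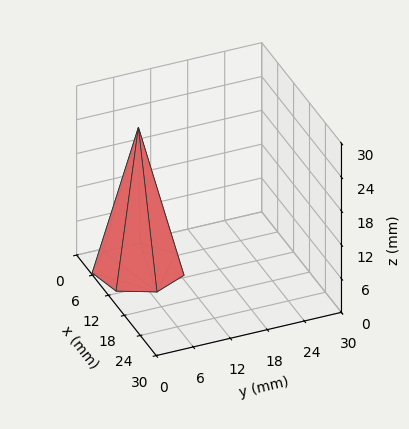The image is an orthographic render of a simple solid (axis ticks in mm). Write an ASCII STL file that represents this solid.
Reading the render: the shape is a regular 7-sided pyramid, base circumscribed radius ≈ 7 mm, apex at z ≈ 25 mm (dimensions read to the nearest mm from the axis ticks). For the STL, each face is triangulated and given an outward normal.

solid part
  facet normal 0.0000 0.0000 -1.0000
    outer loop
      vertex 5.4 13.8 0.0
      vertex 11.4 12.5 0.0
      vertex 14.0 7.0 0.0
    endloop
  endfacet
  facet normal 0.0000 0.0000 -1.0000
    outer loop
      vertex 0.7 10.0 0.0
      vertex 5.4 13.8 0.0
      vertex 14.0 7.0 0.0
    endloop
  endfacet
  facet normal 0.0000 0.0000 -1.0000
    outer loop
      vertex 0.7 4.0 0.0
      vertex 0.7 10.0 0.0
      vertex 14.0 7.0 0.0
    endloop
  endfacet
  facet normal 0.0000 0.0000 -1.0000
    outer loop
      vertex 5.4 0.2 0.0
      vertex 0.7 4.0 0.0
      vertex 14.0 7.0 0.0
    endloop
  endfacet
  facet normal 0.0000 0.0000 -1.0000
    outer loop
      vertex 11.4 1.5 0.0
      vertex 5.4 0.2 0.0
      vertex 14.0 7.0 0.0
    endloop
  endfacet
  facet normal 0.8764 0.4143 0.2454
    outer loop
      vertex 14.0 7.0 0.0
      vertex 11.4 12.5 0.0
      vertex 7.0 7.0 25.0
    endloop
  endfacet
  facet normal 0.2053 0.9476 0.2446
    outer loop
      vertex 11.4 12.5 0.0
      vertex 5.4 13.8 0.0
      vertex 7.0 7.0 25.0
    endloop
  endfacet
  facet normal -0.6097 0.7541 0.2441
    outer loop
      vertex 5.4 13.8 0.0
      vertex 0.7 10.0 0.0
      vertex 7.0 7.0 25.0
    endloop
  endfacet
  facet normal -0.9697 0.0000 0.2444
    outer loop
      vertex 0.7 10.0 0.0
      vertex 0.7 4.0 0.0
      vertex 7.0 7.0 25.0
    endloop
  endfacet
  facet normal -0.6097 -0.7541 0.2441
    outer loop
      vertex 0.7 4.0 0.0
      vertex 5.4 0.2 0.0
      vertex 7.0 7.0 25.0
    endloop
  endfacet
  facet normal 0.2053 -0.9476 0.2446
    outer loop
      vertex 5.4 0.2 0.0
      vertex 11.4 1.5 0.0
      vertex 7.0 7.0 25.0
    endloop
  endfacet
  facet normal 0.8764 -0.4143 0.2454
    outer loop
      vertex 11.4 1.5 0.0
      vertex 14.0 7.0 0.0
      vertex 7.0 7.0 25.0
    endloop
  endfacet
endsolid part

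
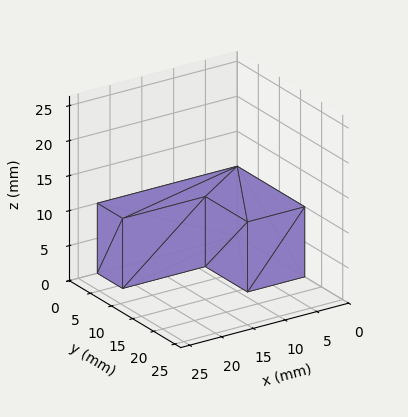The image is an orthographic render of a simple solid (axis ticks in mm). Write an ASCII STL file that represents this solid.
Reading the render: the shape is an L-shaped prism: outer 22 × 16 mm, arm thicknesses ≈ 6 mm (horizontal) and 9 mm (vertical), extruded 10 mm in z (dimensions read to the nearest mm from the axis ticks). For the STL, each face is triangulated and given an outward normal.

solid part
  facet normal 0.0000 0.0000 -1.0000
    outer loop
      vertex 22.00 6.00 0.00
      vertex 22.00 0.00 0.00
      vertex 0.00 0.00 0.00
    endloop
  endfacet
  facet normal 0.0000 0.0000 -1.0000
    outer loop
      vertex 9.00 6.00 0.00
      vertex 22.00 6.00 0.00
      vertex 0.00 0.00 0.00
    endloop
  endfacet
  facet normal 0.0000 0.0000 -1.0000
    outer loop
      vertex 9.00 16.00 0.00
      vertex 9.00 6.00 0.00
      vertex 0.00 0.00 0.00
    endloop
  endfacet
  facet normal 0.0000 0.0000 -1.0000
    outer loop
      vertex 0.00 16.00 0.00
      vertex 9.00 16.00 0.00
      vertex 0.00 0.00 0.00
    endloop
  endfacet
  facet normal 0.0000 0.0000 1.0000
    outer loop
      vertex 0.00 0.00 10.00
      vertex 22.00 0.00 10.00
      vertex 22.00 6.00 10.00
    endloop
  endfacet
  facet normal 0.0000 0.0000 1.0000
    outer loop
      vertex 0.00 0.00 10.00
      vertex 22.00 6.00 10.00
      vertex 9.00 6.00 10.00
    endloop
  endfacet
  facet normal 0.0000 0.0000 1.0000
    outer loop
      vertex 0.00 0.00 10.00
      vertex 9.00 6.00 10.00
      vertex 9.00 16.00 10.00
    endloop
  endfacet
  facet normal 0.0000 0.0000 1.0000
    outer loop
      vertex 0.00 0.00 10.00
      vertex 9.00 16.00 10.00
      vertex 0.00 16.00 10.00
    endloop
  endfacet
  facet normal 0.0000 -1.0000 0.0000
    outer loop
      vertex 0.00 0.00 0.00
      vertex 22.00 0.00 0.00
      vertex 22.00 0.00 10.00
    endloop
  endfacet
  facet normal 0.0000 -1.0000 0.0000
    outer loop
      vertex 0.00 0.00 0.00
      vertex 22.00 0.00 10.00
      vertex 0.00 0.00 10.00
    endloop
  endfacet
  facet normal 1.0000 0.0000 0.0000
    outer loop
      vertex 22.00 0.00 0.00
      vertex 22.00 6.00 0.00
      vertex 22.00 6.00 10.00
    endloop
  endfacet
  facet normal 1.0000 0.0000 0.0000
    outer loop
      vertex 22.00 0.00 0.00
      vertex 22.00 6.00 10.00
      vertex 22.00 0.00 10.00
    endloop
  endfacet
  facet normal 0.0000 1.0000 0.0000
    outer loop
      vertex 22.00 6.00 0.00
      vertex 9.00 6.00 0.00
      vertex 9.00 6.00 10.00
    endloop
  endfacet
  facet normal 0.0000 1.0000 0.0000
    outer loop
      vertex 22.00 6.00 0.00
      vertex 9.00 6.00 10.00
      vertex 22.00 6.00 10.00
    endloop
  endfacet
  facet normal 1.0000 0.0000 0.0000
    outer loop
      vertex 9.00 6.00 0.00
      vertex 9.00 16.00 0.00
      vertex 9.00 16.00 10.00
    endloop
  endfacet
  facet normal 1.0000 0.0000 0.0000
    outer loop
      vertex 9.00 6.00 0.00
      vertex 9.00 16.00 10.00
      vertex 9.00 6.00 10.00
    endloop
  endfacet
  facet normal 0.0000 1.0000 0.0000
    outer loop
      vertex 9.00 16.00 0.00
      vertex 0.00 16.00 0.00
      vertex 0.00 16.00 10.00
    endloop
  endfacet
  facet normal 0.0000 1.0000 0.0000
    outer loop
      vertex 9.00 16.00 0.00
      vertex 0.00 16.00 10.00
      vertex 9.00 16.00 10.00
    endloop
  endfacet
  facet normal -1.0000 0.0000 0.0000
    outer loop
      vertex 0.00 16.00 0.00
      vertex 0.00 0.00 0.00
      vertex 0.00 0.00 10.00
    endloop
  endfacet
  facet normal -1.0000 0.0000 0.0000
    outer loop
      vertex 0.00 16.00 0.00
      vertex 0.00 0.00 10.00
      vertex 0.00 16.00 10.00
    endloop
  endfacet
endsolid part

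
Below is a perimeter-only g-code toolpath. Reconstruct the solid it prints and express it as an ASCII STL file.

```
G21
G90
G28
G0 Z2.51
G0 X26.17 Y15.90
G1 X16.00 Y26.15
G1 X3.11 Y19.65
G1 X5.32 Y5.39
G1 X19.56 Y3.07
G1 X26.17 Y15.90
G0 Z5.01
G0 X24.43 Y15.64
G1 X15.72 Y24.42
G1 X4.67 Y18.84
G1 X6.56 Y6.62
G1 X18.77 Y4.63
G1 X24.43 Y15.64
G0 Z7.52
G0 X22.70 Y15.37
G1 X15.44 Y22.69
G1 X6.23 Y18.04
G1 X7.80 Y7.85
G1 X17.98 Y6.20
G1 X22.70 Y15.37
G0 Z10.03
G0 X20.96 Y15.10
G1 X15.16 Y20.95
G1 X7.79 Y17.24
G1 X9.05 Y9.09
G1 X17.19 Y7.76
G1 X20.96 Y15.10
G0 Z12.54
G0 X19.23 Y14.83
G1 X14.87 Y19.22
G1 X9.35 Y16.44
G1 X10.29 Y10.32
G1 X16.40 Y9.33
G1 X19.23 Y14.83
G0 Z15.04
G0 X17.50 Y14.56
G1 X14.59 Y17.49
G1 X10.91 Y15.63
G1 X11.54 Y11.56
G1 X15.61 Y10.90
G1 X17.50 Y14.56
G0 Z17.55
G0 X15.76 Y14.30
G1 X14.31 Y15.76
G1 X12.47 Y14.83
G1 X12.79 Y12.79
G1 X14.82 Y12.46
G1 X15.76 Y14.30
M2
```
solid part
  facet normal 0.0000 0.0000 -1.0000
    outer loop
      vertex 1.55 20.45 0.00
      vertex 16.28 27.88 0.00
      vertex 27.90 16.17 0.00
    endloop
  endfacet
  facet normal 0.0000 0.0000 -1.0000
    outer loop
      vertex 4.07 4.15 0.00
      vertex 1.55 20.45 0.00
      vertex 27.90 16.17 0.00
    endloop
  endfacet
  facet normal 0.0000 0.0000 -1.0000
    outer loop
      vertex 20.35 1.50 0.00
      vertex 4.07 4.15 0.00
      vertex 27.90 16.17 0.00
    endloop
  endfacet
  facet normal 0.6178 0.6130 0.4925
    outer loop
      vertex 27.90 16.17 0.00
      vertex 16.28 27.88 0.00
      vertex 14.03 14.03 20.06
    endloop
  endfacet
  facet normal -0.3919 0.7770 0.4925
    outer loop
      vertex 16.28 27.88 0.00
      vertex 1.55 20.45 0.00
      vertex 14.03 14.03 20.06
    endloop
  endfacet
  facet normal -0.8601 -0.1330 0.4925
    outer loop
      vertex 1.55 20.45 0.00
      vertex 4.07 4.15 0.00
      vertex 14.03 14.03 20.06
    endloop
  endfacet
  facet normal -0.1398 -0.8590 0.4925
    outer loop
      vertex 4.07 4.15 0.00
      vertex 20.35 1.50 0.00
      vertex 14.03 14.03 20.06
    endloop
  endfacet
  facet normal 0.7738 -0.3982 0.4926
    outer loop
      vertex 20.35 1.50 0.00
      vertex 27.90 16.17 0.00
      vertex 14.03 14.03 20.06
    endloop
  endfacet
endsolid part

The G0 Z moves step by Δz≈2.51 mm. The G1 loops shrink linearly with z, so the solid tapers from its base footprint up to z≈20.1. Closing with a flat bottom cap and the tapered top and triangulating gives 8 facets — a regular 5-sided pyramid, base circumscribed radius ≈ 14 mm, apex at z ≈ 20.1 mm.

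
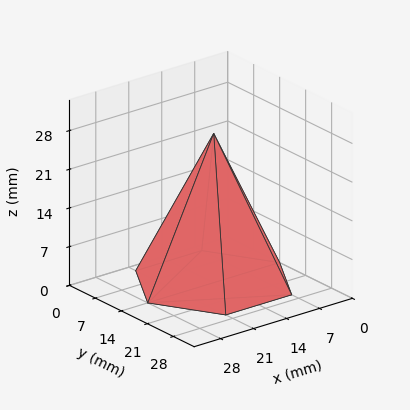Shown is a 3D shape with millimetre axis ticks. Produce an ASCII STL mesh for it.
Reading the render: the shape is a regular 6-sided pyramid, base circumscribed radius ≈ 14 mm, apex at z ≈ 27 mm (dimensions read to the nearest mm from the axis ticks). For the STL, each face is triangulated and given an outward normal.

solid part
  facet normal 0.0000 0.0000 -1.0000
    outer loop
      vertex 7.00 26.12 0.00
      vertex 21.00 26.12 0.00
      vertex 28.00 14.00 0.00
    endloop
  endfacet
  facet normal 0.0000 0.0000 -1.0000
    outer loop
      vertex 0.00 14.00 0.00
      vertex 7.00 26.12 0.00
      vertex 28.00 14.00 0.00
    endloop
  endfacet
  facet normal 0.0000 0.0000 -1.0000
    outer loop
      vertex 7.00 1.88 0.00
      vertex 0.00 14.00 0.00
      vertex 28.00 14.00 0.00
    endloop
  endfacet
  facet normal 0.0000 0.0000 -1.0000
    outer loop
      vertex 21.00 1.88 0.00
      vertex 7.00 1.88 0.00
      vertex 28.00 14.00 0.00
    endloop
  endfacet
  facet normal 0.7900 0.4563 0.4096
    outer loop
      vertex 28.00 14.00 0.00
      vertex 21.00 26.12 0.00
      vertex 14.00 14.00 27.00
    endloop
  endfacet
  facet normal 0.0000 0.9123 0.4095
    outer loop
      vertex 21.00 26.12 0.00
      vertex 7.00 26.12 0.00
      vertex 14.00 14.00 27.00
    endloop
  endfacet
  facet normal -0.7900 0.4563 0.4096
    outer loop
      vertex 7.00 26.12 0.00
      vertex 0.00 14.00 0.00
      vertex 14.00 14.00 27.00
    endloop
  endfacet
  facet normal -0.7900 -0.4563 0.4096
    outer loop
      vertex 0.00 14.00 0.00
      vertex 7.00 1.88 0.00
      vertex 14.00 14.00 27.00
    endloop
  endfacet
  facet normal 0.0000 -0.9123 0.4095
    outer loop
      vertex 7.00 1.88 0.00
      vertex 21.00 1.88 0.00
      vertex 14.00 14.00 27.00
    endloop
  endfacet
  facet normal 0.7900 -0.4563 0.4096
    outer loop
      vertex 21.00 1.88 0.00
      vertex 28.00 14.00 0.00
      vertex 14.00 14.00 27.00
    endloop
  endfacet
endsolid part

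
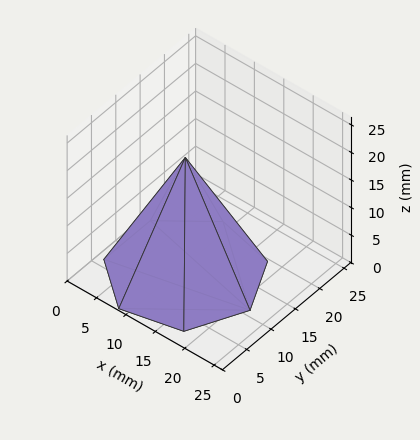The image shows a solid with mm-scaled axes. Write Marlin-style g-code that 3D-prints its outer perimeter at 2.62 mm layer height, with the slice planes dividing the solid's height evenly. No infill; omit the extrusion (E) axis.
Reading the render: the shape is a regular 7-sided pyramid, base circumscribed radius ≈ 11 mm, apex at z ≈ 21 mm (dimensions read to the nearest mm from the axis ticks). For the g-code, the solid's height is divided into equal slices at the stated Δz and each level perimeter traced with G1 moves after a G0 lift.

; perimeter-only toolpath
G21 ; units = mm
G90 ; absolute positioning
G28 ; home
; layer 1
G0 Z2.62
G0 X20.62 Y11.00
G1 X17.00 Y18.53
G1 X8.86 Y20.38
G1 X2.33 Y15.17
G1 X2.33 Y6.83
G1 X8.86 Y1.62
G1 X17.00 Y3.48
G1 X20.62 Y11.00
; layer 2
G0 Z5.25
G0 X19.25 Y11.00
G1 X16.14 Y17.45
G1 X9.16 Y19.04
G1 X3.57 Y14.58
G1 X3.57 Y7.42
G1 X9.16 Y2.96
G1 X16.14 Y4.55
G1 X19.25 Y11.00
; layer 3
G0 Z7.88
G0 X17.88 Y11.00
G1 X15.29 Y16.38
G1 X9.47 Y17.70
G1 X4.81 Y13.98
G1 X4.81 Y8.02
G1 X9.47 Y4.30
G1 X15.29 Y5.62
G1 X17.88 Y11.00
; layer 4
G0 Z10.50
G0 X16.50 Y11.00
G1 X14.43 Y15.30
G1 X9.78 Y16.36
G1 X6.04 Y13.38
G1 X6.04 Y8.62
G1 X9.78 Y5.64
G1 X14.43 Y6.70
G1 X16.50 Y11.00
; layer 5
G0 Z13.12
G0 X15.12 Y11.00
G1 X13.57 Y14.23
G1 X10.08 Y15.02
G1 X7.28 Y12.79
G1 X7.28 Y9.21
G1 X10.08 Y6.98
G1 X13.57 Y7.78
G1 X15.12 Y11.00
; layer 6
G0 Z15.75
G0 X13.75 Y11.00
G1 X12.71 Y13.15
G1 X10.39 Y13.68
G1 X8.52 Y12.19
G1 X8.52 Y9.81
G1 X10.39 Y8.32
G1 X12.71 Y8.85
G1 X13.75 Y11.00
; layer 7
G0 Z18.38
G0 X12.38 Y11.00
G1 X11.86 Y12.07
G1 X10.69 Y12.34
G1 X9.76 Y11.60
G1 X9.76 Y10.40
G1 X10.69 Y9.66
G1 X11.86 Y9.93
G1 X12.38 Y11.00
M2 ; end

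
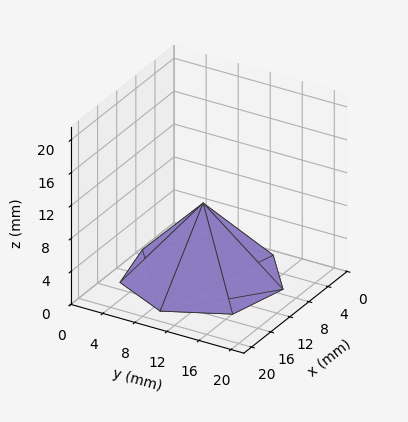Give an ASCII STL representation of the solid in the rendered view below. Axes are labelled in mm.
Reading the render: the shape is a regular 7-sided pyramid, base circumscribed radius ≈ 9 mm, apex at z ≈ 9 mm (dimensions read to the nearest mm from the axis ticks). For the STL, each face is triangulated and given an outward normal.

solid part
  facet normal 0.0000 0.0000 -1.0000
    outer loop
      vertex 6.997 17.774 0.000
      vertex 14.611 16.036 0.000
      vertex 18.000 9.000 0.000
    endloop
  endfacet
  facet normal 0.0000 0.0000 -1.0000
    outer loop
      vertex 0.891 12.905 0.000
      vertex 6.997 17.774 0.000
      vertex 18.000 9.000 0.000
    endloop
  endfacet
  facet normal 0.0000 0.0000 -1.0000
    outer loop
      vertex 0.891 5.095 0.000
      vertex 0.891 12.905 0.000
      vertex 18.000 9.000 0.000
    endloop
  endfacet
  facet normal 0.0000 0.0000 -1.0000
    outer loop
      vertex 6.997 0.226 0.000
      vertex 0.891 5.095 0.000
      vertex 18.000 9.000 0.000
    endloop
  endfacet
  facet normal 0.0000 0.0000 -1.0000
    outer loop
      vertex 14.611 1.964 0.000
      vertex 6.997 0.226 0.000
      vertex 18.000 9.000 0.000
    endloop
  endfacet
  facet normal 0.6693 0.3224 0.6693
    outer loop
      vertex 18.000 9.000 0.000
      vertex 14.611 16.036 0.000
      vertex 9.000 9.000 9.000
    endloop
  endfacet
  facet normal 0.1653 0.7243 0.6693
    outer loop
      vertex 14.611 16.036 0.000
      vertex 6.997 17.774 0.000
      vertex 9.000 9.000 9.000
    endloop
  endfacet
  facet normal -0.4632 0.5809 0.6694
    outer loop
      vertex 6.997 17.774 0.000
      vertex 0.891 12.905 0.000
      vertex 9.000 9.000 9.000
    endloop
  endfacet
  facet normal -0.7429 0.0000 0.6694
    outer loop
      vertex 0.891 12.905 0.000
      vertex 0.891 5.095 0.000
      vertex 9.000 9.000 9.000
    endloop
  endfacet
  facet normal -0.4632 -0.5809 0.6694
    outer loop
      vertex 0.891 5.095 0.000
      vertex 6.997 0.226 0.000
      vertex 9.000 9.000 9.000
    endloop
  endfacet
  facet normal 0.1653 -0.7243 0.6693
    outer loop
      vertex 6.997 0.226 0.000
      vertex 14.611 1.964 0.000
      vertex 9.000 9.000 9.000
    endloop
  endfacet
  facet normal 0.6693 -0.3224 0.6693
    outer loop
      vertex 14.611 1.964 0.000
      vertex 18.000 9.000 0.000
      vertex 9.000 9.000 9.000
    endloop
  endfacet
endsolid part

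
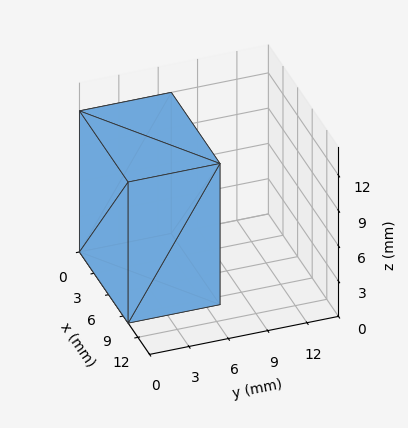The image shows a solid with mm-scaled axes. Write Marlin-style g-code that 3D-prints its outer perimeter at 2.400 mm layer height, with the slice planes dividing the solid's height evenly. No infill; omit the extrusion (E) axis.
Reading the render: the shape is a rectangular box, roughly 10 × 7 mm footprint and 12 mm tall (dimensions read to the nearest mm from the axis ticks). For the g-code, the solid's height is divided into equal slices at the stated Δz and each level perimeter traced with G1 moves after a G0 lift.

; perimeter-only toolpath
G21 ; units = mm
G90 ; absolute positioning
G28 ; home
; layer 1
G0 Z2.400
G0 X0.000 Y0.000
G1 X10.000 Y0.000
G1 X10.000 Y7.000
G1 X0.000 Y7.000
G1 X0.000 Y0.000
; layer 2
G0 Z4.800
G0 X0.000 Y0.000
G1 X10.000 Y0.000
G1 X10.000 Y7.000
G1 X0.000 Y7.000
G1 X0.000 Y0.000
; layer 3
G0 Z7.200
G0 X0.000 Y0.000
G1 X10.000 Y0.000
G1 X10.000 Y7.000
G1 X0.000 Y7.000
G1 X0.000 Y0.000
; layer 4
G0 Z9.600
G0 X0.000 Y0.000
G1 X10.000 Y0.000
G1 X10.000 Y7.000
G1 X0.000 Y7.000
G1 X0.000 Y0.000
; layer 5
G0 Z12.000
G0 X0.000 Y0.000
G1 X10.000 Y0.000
G1 X10.000 Y7.000
G1 X0.000 Y7.000
G1 X0.000 Y0.000
M2 ; end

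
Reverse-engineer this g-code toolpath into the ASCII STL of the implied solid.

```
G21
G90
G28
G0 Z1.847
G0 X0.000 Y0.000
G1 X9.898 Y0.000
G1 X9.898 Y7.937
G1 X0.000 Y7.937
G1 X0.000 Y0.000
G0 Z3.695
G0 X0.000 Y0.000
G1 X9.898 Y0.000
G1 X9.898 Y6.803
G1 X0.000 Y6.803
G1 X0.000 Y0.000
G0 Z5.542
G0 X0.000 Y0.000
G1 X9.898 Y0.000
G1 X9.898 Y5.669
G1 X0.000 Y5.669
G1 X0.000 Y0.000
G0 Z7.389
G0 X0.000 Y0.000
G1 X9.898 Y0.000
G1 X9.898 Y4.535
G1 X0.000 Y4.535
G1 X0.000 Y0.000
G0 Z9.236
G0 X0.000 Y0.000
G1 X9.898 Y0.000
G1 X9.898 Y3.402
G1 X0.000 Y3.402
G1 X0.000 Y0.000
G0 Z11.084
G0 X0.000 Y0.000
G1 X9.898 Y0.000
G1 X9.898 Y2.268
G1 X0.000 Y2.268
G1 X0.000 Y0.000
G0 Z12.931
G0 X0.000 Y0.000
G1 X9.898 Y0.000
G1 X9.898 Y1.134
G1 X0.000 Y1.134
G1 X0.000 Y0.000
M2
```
solid part
  facet normal 0.0000 0.0000 -1.0000
    outer loop
      vertex 9.898 9.071 0.000
      vertex 9.898 0.000 0.000
      vertex 0.000 0.000 0.000
    endloop
  endfacet
  facet normal 0.0000 0.0000 -1.0000
    outer loop
      vertex 0.000 9.071 0.000
      vertex 9.898 9.071 0.000
      vertex 0.000 0.000 0.000
    endloop
  endfacet
  facet normal 0.0000 -1.0000 0.0000
    outer loop
      vertex 0.000 0.000 0.000
      vertex 9.898 0.000 0.000
      vertex 9.898 0.000 14.778
    endloop
  endfacet
  facet normal 0.0000 -1.0000 0.0000
    outer loop
      vertex 0.000 0.000 0.000
      vertex 9.898 0.000 14.778
      vertex 0.000 0.000 14.778
    endloop
  endfacet
  facet normal 0.0000 0.8523 0.5231
    outer loop
      vertex 0.000 0.000 14.778
      vertex 9.898 0.000 14.778
      vertex 9.898 9.071 0.000
    endloop
  endfacet
  facet normal 0.0000 0.8523 0.5231
    outer loop
      vertex 0.000 0.000 14.778
      vertex 9.898 9.071 0.000
      vertex 0.000 9.071 0.000
    endloop
  endfacet
  facet normal -1.0000 0.0000 0.0000
    outer loop
      vertex 0.000 0.000 14.778
      vertex 0.000 9.071 0.000
      vertex 0.000 0.000 0.000
    endloop
  endfacet
  facet normal 1.0000 0.0000 0.0000
    outer loop
      vertex 9.898 0.000 0.000
      vertex 9.898 9.071 0.000
      vertex 9.898 0.000 14.778
    endloop
  endfacet
endsolid part

The G0 Z moves step by Δz≈1.847 mm. The G1 loops shrink linearly with z, so the solid tapers from its base footprint up to z≈14.8. Closing with a flat bottom cap and the tapered top and triangulating gives 8 facets — a wedge (ramp): 9.9 × 9.07 mm base, rising to 14.8 mm along the y=0 edge and sloping linearly to z=0 at y=9.07.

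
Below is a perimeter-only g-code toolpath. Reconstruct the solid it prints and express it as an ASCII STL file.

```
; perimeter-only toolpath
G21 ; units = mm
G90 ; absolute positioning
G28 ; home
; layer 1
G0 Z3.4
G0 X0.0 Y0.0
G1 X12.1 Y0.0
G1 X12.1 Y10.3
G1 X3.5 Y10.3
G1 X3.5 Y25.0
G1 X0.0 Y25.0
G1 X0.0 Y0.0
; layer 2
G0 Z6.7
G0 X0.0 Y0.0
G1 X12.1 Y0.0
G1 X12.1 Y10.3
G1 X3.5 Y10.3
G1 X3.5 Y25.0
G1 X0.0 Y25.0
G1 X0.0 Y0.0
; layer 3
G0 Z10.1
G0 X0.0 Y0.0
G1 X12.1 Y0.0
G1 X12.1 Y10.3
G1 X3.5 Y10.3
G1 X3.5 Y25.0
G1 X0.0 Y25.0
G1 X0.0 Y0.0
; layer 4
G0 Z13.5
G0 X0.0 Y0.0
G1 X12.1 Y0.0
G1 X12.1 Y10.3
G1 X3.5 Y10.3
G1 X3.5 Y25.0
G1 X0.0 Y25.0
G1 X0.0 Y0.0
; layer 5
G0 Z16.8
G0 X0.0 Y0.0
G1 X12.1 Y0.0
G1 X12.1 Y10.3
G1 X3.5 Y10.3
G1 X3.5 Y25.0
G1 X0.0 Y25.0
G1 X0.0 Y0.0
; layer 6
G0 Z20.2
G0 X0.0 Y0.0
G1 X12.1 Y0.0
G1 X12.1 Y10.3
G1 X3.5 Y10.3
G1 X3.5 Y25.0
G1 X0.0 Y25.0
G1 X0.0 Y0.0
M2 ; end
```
solid part
  facet normal 0.0000 0.0000 -1.0000
    outer loop
      vertex 12.1 10.3 0.0
      vertex 12.1 0.0 0.0
      vertex 0.0 0.0 0.0
    endloop
  endfacet
  facet normal 0.0000 0.0000 -1.0000
    outer loop
      vertex 3.5 10.3 0.0
      vertex 12.1 10.3 0.0
      vertex 0.0 0.0 0.0
    endloop
  endfacet
  facet normal 0.0000 0.0000 -1.0000
    outer loop
      vertex 3.5 25.0 0.0
      vertex 3.5 10.3 0.0
      vertex 0.0 0.0 0.0
    endloop
  endfacet
  facet normal 0.0000 0.0000 -1.0000
    outer loop
      vertex 0.0 25.0 0.0
      vertex 3.5 25.0 0.0
      vertex 0.0 0.0 0.0
    endloop
  endfacet
  facet normal 0.0000 0.0000 1.0000
    outer loop
      vertex 0.0 0.0 20.2
      vertex 12.1 0.0 20.2
      vertex 12.1 10.3 20.2
    endloop
  endfacet
  facet normal 0.0000 0.0000 1.0000
    outer loop
      vertex 0.0 0.0 20.2
      vertex 12.1 10.3 20.2
      vertex 3.5 10.3 20.2
    endloop
  endfacet
  facet normal 0.0000 0.0000 1.0000
    outer loop
      vertex 0.0 0.0 20.2
      vertex 3.5 10.3 20.2
      vertex 3.5 25.0 20.2
    endloop
  endfacet
  facet normal 0.0000 0.0000 1.0000
    outer loop
      vertex 0.0 0.0 20.2
      vertex 3.5 25.0 20.2
      vertex 0.0 25.0 20.2
    endloop
  endfacet
  facet normal 0.0000 -1.0000 0.0000
    outer loop
      vertex 0.0 0.0 0.0
      vertex 12.1 0.0 0.0
      vertex 12.1 0.0 20.2
    endloop
  endfacet
  facet normal 0.0000 -1.0000 0.0000
    outer loop
      vertex 0.0 0.0 0.0
      vertex 12.1 0.0 20.2
      vertex 0.0 0.0 20.2
    endloop
  endfacet
  facet normal 1.0000 0.0000 0.0000
    outer loop
      vertex 12.1 0.0 0.0
      vertex 12.1 10.3 0.0
      vertex 12.1 10.3 20.2
    endloop
  endfacet
  facet normal 1.0000 0.0000 0.0000
    outer loop
      vertex 12.1 0.0 0.0
      vertex 12.1 10.3 20.2
      vertex 12.1 0.0 20.2
    endloop
  endfacet
  facet normal 0.0000 1.0000 0.0000
    outer loop
      vertex 12.1 10.3 0.0
      vertex 3.5 10.3 0.0
      vertex 3.5 10.3 20.2
    endloop
  endfacet
  facet normal 0.0000 1.0000 0.0000
    outer loop
      vertex 12.1 10.3 0.0
      vertex 3.5 10.3 20.2
      vertex 12.1 10.3 20.2
    endloop
  endfacet
  facet normal 1.0000 0.0000 0.0000
    outer loop
      vertex 3.5 10.3 0.0
      vertex 3.5 25.0 0.0
      vertex 3.5 25.0 20.2
    endloop
  endfacet
  facet normal 1.0000 0.0000 0.0000
    outer loop
      vertex 3.5 10.3 0.0
      vertex 3.5 25.0 20.2
      vertex 3.5 10.3 20.2
    endloop
  endfacet
  facet normal 0.0000 1.0000 0.0000
    outer loop
      vertex 3.5 25.0 0.0
      vertex 0.0 25.0 0.0
      vertex 0.0 25.0 20.2
    endloop
  endfacet
  facet normal 0.0000 1.0000 0.0000
    outer loop
      vertex 3.5 25.0 0.0
      vertex 0.0 25.0 20.2
      vertex 3.5 25.0 20.2
    endloop
  endfacet
  facet normal -1.0000 0.0000 0.0000
    outer loop
      vertex 0.0 25.0 0.0
      vertex 0.0 0.0 0.0
      vertex 0.0 0.0 20.2
    endloop
  endfacet
  facet normal -1.0000 0.0000 0.0000
    outer loop
      vertex 0.0 25.0 0.0
      vertex 0.0 0.0 20.2
      vertex 0.0 25.0 20.2
    endloop
  endfacet
endsolid part

The G0 Z moves step by Δz≈3.4 mm. Every layer's G1 loop is the same polygon, so the solid is a straight extrusion of it from z=0 to z≈20.2. Closing with flat bottom and top caps and triangulating gives 20 facets — an L-shaped prism: outer 12.1 × 25 mm, arm thicknesses ≈ 10.3 mm (horizontal) and 3.5 mm (vertical), extruded 20.2 mm in z.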